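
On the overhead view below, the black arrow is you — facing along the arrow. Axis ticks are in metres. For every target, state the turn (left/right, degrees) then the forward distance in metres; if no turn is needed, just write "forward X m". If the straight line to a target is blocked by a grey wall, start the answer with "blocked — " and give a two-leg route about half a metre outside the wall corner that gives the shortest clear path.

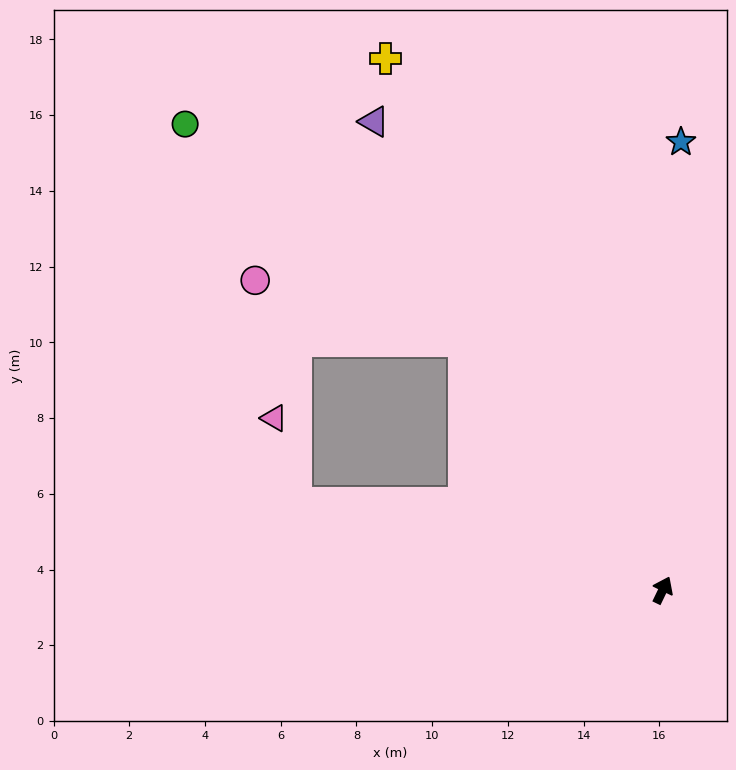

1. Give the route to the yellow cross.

turn left 53°, forward 15.8 m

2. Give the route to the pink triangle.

blocked — turn left 102°, forward 10.0 m, then turn right 62°, forward 2.3 m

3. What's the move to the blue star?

turn left 23°, forward 11.8 m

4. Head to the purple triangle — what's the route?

turn left 57°, forward 14.5 m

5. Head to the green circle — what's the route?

blocked — turn left 64°, forward 8.4 m, then turn left 14°, forward 9.3 m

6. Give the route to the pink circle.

blocked — turn left 64°, forward 8.4 m, then turn left 36°, forward 5.7 m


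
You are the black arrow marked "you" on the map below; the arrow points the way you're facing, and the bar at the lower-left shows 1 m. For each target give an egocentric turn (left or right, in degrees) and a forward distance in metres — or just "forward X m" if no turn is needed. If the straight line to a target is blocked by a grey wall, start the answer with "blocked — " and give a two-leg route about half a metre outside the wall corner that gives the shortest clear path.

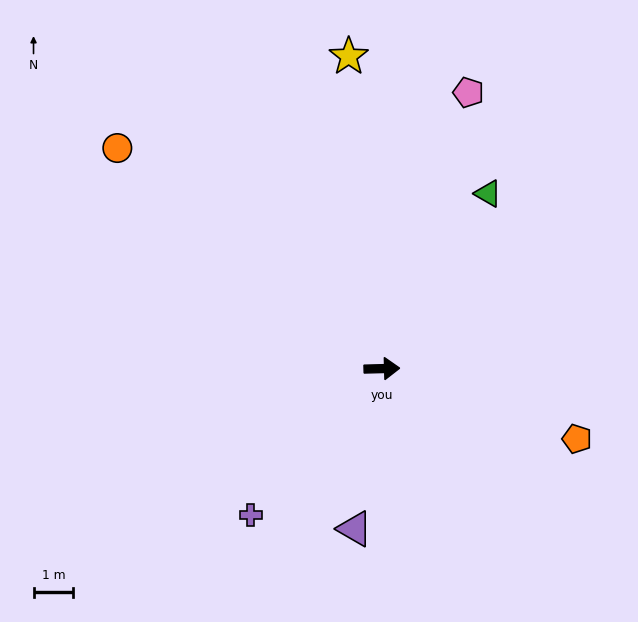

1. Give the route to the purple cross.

turn right 133°, forward 5.0 m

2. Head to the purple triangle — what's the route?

turn right 101°, forward 4.1 m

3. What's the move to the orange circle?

turn left 139°, forward 8.7 m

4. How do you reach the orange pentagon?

turn right 21°, forward 5.2 m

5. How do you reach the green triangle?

turn left 57°, forward 5.2 m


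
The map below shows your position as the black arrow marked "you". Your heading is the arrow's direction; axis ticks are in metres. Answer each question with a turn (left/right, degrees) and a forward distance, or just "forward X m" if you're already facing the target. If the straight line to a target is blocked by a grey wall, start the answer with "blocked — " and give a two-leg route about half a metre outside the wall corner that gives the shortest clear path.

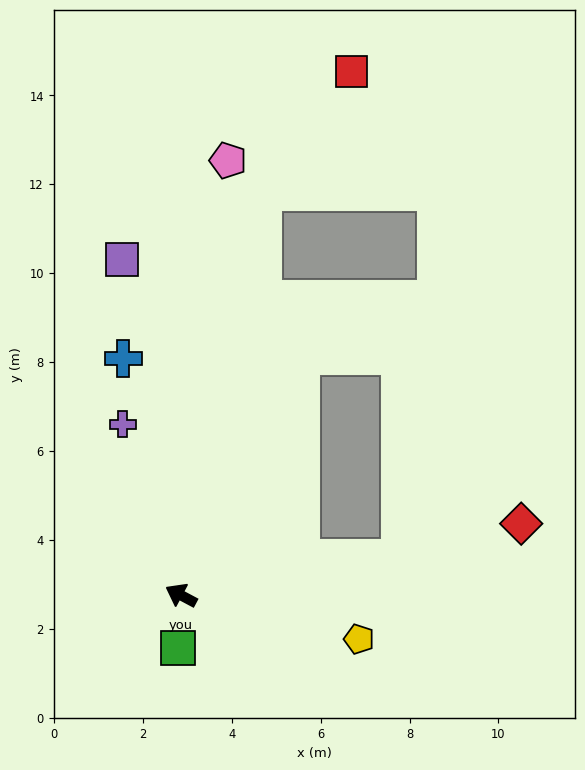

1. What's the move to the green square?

turn left 115°, forward 1.2 m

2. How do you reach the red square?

blocked — turn right 73°, forward 9.3 m, then turn right 25°, forward 3.4 m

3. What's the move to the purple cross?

turn right 43°, forward 4.1 m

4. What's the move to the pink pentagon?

turn right 68°, forward 9.8 m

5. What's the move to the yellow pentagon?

turn right 166°, forward 4.1 m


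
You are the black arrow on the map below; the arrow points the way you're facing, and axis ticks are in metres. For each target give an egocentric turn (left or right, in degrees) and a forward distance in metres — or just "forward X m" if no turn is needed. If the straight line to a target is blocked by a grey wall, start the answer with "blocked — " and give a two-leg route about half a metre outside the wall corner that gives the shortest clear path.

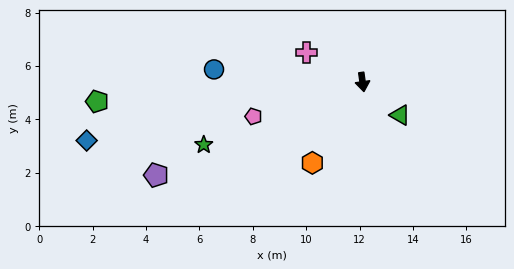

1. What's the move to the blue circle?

turn right 103°, forward 5.6 m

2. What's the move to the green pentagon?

turn right 94°, forward 10.0 m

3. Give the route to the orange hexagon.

turn right 40°, forward 3.6 m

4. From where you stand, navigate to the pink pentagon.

turn right 81°, forward 4.3 m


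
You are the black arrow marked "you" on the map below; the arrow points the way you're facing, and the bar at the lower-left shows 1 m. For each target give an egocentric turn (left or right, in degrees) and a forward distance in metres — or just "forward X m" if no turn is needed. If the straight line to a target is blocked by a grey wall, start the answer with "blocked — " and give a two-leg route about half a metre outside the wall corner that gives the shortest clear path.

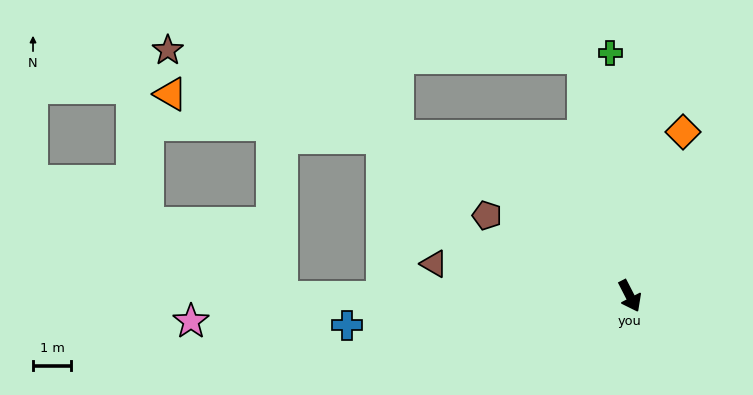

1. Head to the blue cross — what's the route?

turn right 111°, forward 7.5 m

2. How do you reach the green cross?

turn left 157°, forward 6.4 m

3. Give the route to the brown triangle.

turn right 127°, forward 5.2 m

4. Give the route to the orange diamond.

turn left 135°, forward 4.5 m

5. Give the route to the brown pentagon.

turn right 147°, forward 4.3 m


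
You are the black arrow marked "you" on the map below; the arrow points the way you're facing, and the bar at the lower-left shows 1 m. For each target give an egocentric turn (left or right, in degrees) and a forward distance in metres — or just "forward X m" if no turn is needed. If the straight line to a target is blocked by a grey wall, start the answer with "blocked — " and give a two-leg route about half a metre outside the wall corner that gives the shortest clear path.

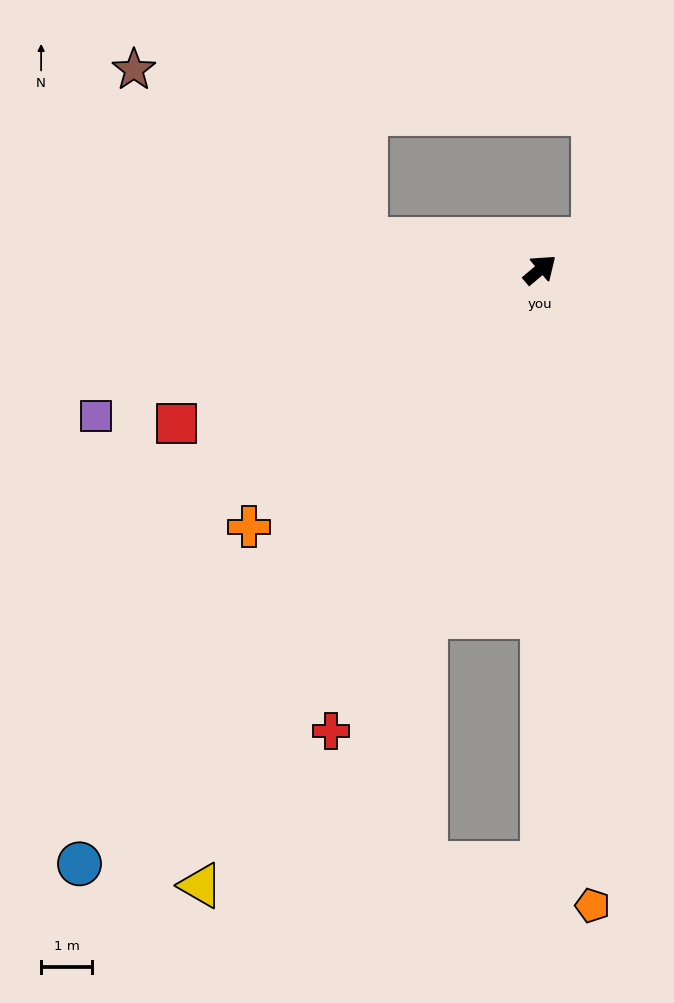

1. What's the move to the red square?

turn left 163°, forward 7.8 m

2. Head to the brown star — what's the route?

blocked — turn left 130°, forward 3.5 m, then turn right 26°, forward 5.7 m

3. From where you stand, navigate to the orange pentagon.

turn right 126°, forward 12.6 m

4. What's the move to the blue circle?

turn right 168°, forward 14.8 m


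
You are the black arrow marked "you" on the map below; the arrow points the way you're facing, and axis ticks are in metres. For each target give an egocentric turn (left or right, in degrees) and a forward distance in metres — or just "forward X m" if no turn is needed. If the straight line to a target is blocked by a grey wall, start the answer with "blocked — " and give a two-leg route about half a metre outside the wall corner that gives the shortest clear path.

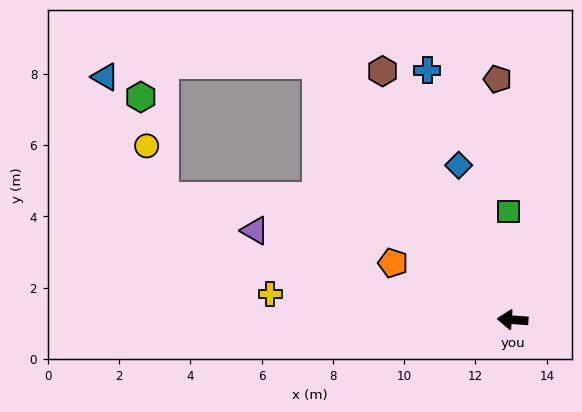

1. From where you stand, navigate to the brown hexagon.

turn right 58°, forward 7.9 m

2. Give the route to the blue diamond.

turn right 67°, forward 4.6 m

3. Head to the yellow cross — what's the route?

forward 6.8 m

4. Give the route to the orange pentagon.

turn right 21°, forward 3.7 m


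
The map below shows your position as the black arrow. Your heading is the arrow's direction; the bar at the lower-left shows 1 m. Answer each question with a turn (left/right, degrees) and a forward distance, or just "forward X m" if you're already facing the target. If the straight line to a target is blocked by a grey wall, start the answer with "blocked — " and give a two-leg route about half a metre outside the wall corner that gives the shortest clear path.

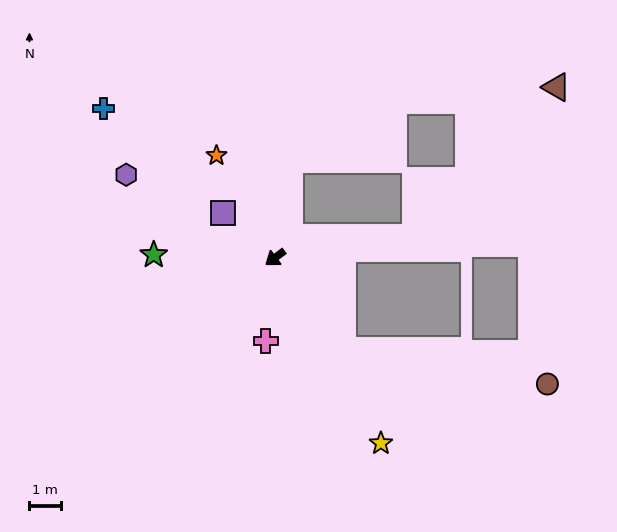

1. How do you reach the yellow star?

turn left 83°, forward 6.8 m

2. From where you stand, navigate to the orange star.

turn right 97°, forward 3.8 m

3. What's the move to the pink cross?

turn left 47°, forward 2.7 m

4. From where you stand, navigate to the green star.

turn right 38°, forward 3.9 m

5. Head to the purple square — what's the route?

turn right 78°, forward 2.2 m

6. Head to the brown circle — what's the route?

blocked — turn left 90°, forward 3.7 m, then turn left 44°, forward 6.6 m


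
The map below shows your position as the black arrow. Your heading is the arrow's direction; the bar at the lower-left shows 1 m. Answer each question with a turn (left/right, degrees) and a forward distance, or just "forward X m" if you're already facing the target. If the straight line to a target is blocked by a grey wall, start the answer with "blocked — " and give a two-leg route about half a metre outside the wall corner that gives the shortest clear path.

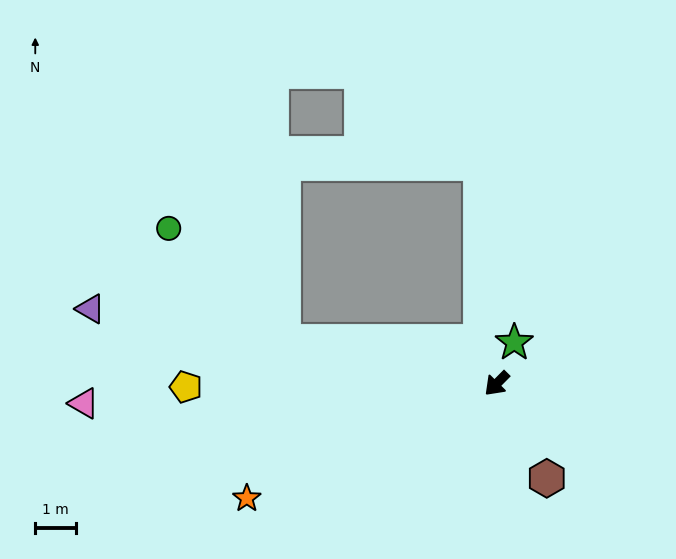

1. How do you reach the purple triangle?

turn right 56°, forward 10.3 m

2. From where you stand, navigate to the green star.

turn right 158°, forward 1.1 m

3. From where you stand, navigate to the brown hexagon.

turn left 73°, forward 2.7 m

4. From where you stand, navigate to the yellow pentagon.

turn right 45°, forward 7.7 m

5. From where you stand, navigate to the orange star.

turn right 21°, forward 6.8 m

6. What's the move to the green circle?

blocked — turn right 57°, forward 5.4 m, then turn right 33°, forward 4.0 m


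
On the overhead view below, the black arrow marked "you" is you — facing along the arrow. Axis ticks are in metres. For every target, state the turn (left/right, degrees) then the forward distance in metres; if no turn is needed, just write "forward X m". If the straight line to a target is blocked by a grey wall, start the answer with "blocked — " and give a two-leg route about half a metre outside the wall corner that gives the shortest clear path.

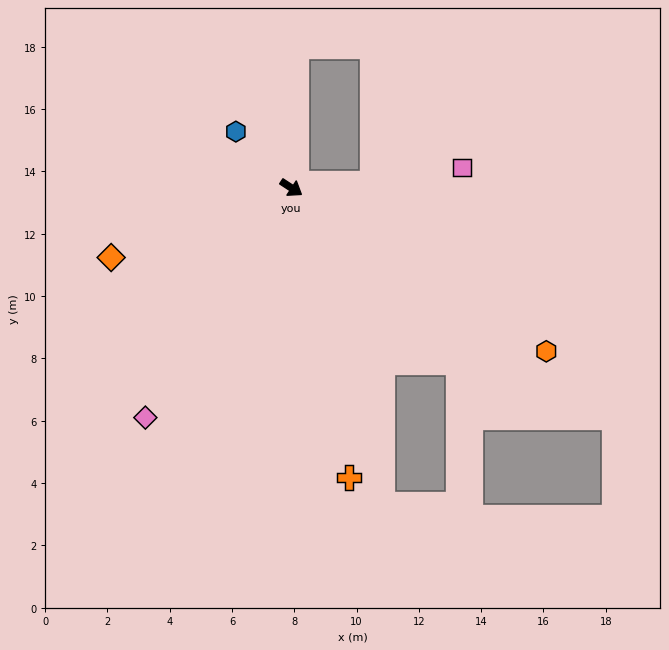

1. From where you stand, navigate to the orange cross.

turn right 46°, forward 9.5 m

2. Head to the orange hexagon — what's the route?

forward 9.7 m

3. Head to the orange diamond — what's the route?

turn right 126°, forward 6.2 m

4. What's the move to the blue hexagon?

turn left 168°, forward 2.5 m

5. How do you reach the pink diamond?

turn right 89°, forward 8.7 m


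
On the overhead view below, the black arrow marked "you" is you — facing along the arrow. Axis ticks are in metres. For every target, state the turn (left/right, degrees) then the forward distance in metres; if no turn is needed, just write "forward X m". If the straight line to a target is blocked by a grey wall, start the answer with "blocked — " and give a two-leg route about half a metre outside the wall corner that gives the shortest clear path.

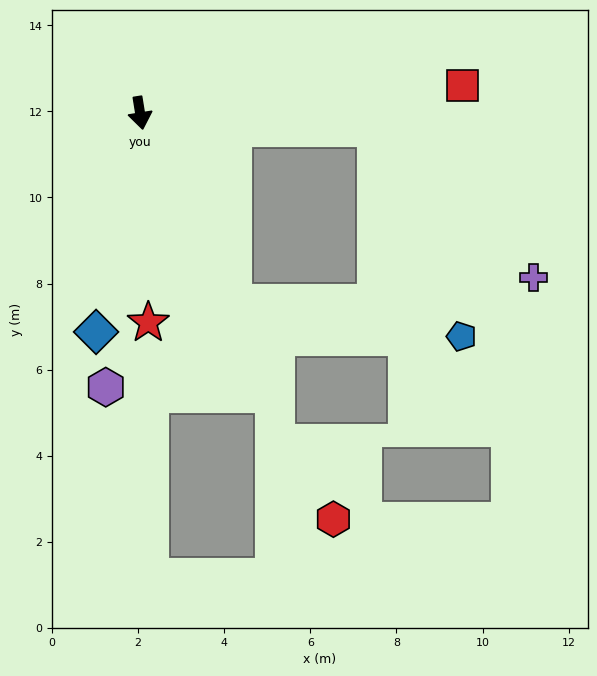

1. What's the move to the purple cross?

blocked — turn left 77°, forward 5.5 m, then turn right 39°, forward 5.0 m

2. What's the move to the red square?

turn left 86°, forward 7.5 m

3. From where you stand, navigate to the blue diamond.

turn right 21°, forward 5.2 m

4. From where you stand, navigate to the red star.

turn right 7°, forward 4.9 m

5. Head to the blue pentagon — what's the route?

blocked — turn left 17°, forward 4.9 m, then turn left 55°, forward 5.3 m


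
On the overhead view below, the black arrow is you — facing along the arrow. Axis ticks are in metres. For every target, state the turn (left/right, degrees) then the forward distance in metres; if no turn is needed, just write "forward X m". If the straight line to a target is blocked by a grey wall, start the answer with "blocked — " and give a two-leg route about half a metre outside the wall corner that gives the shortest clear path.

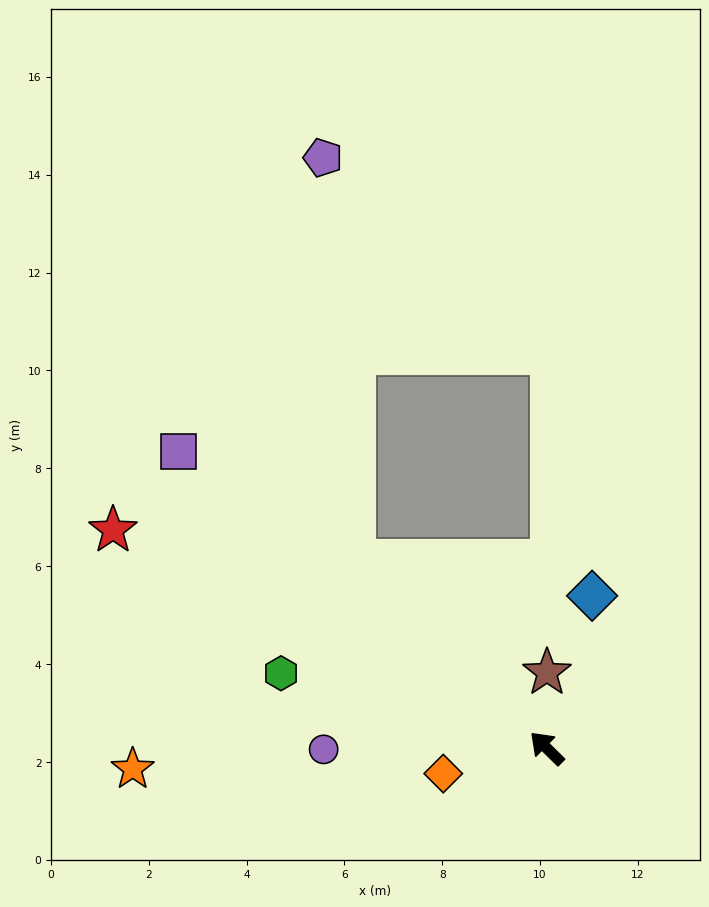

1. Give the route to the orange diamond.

turn left 58°, forward 2.2 m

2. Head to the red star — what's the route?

turn left 18°, forward 9.9 m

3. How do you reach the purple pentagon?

blocked — forward 5.5 m, then turn right 41°, forward 8.2 m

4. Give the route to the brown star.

turn right 46°, forward 1.5 m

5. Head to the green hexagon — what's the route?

turn left 29°, forward 5.6 m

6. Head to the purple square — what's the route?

turn left 6°, forward 9.7 m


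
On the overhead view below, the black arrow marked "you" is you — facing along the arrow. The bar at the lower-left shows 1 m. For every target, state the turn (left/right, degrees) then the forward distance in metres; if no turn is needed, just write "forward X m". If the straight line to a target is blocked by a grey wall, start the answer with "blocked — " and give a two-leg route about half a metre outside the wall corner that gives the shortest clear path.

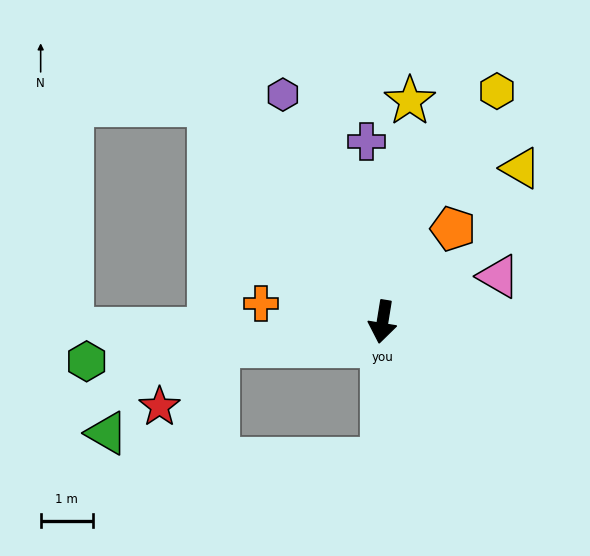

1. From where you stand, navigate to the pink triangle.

turn left 121°, forward 2.4 m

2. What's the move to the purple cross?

turn right 166°, forward 3.5 m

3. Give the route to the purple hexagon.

turn right 147°, forward 4.8 m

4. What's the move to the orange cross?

turn right 89°, forward 2.4 m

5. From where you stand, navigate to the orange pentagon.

turn left 152°, forward 2.2 m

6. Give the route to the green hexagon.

turn right 73°, forward 5.8 m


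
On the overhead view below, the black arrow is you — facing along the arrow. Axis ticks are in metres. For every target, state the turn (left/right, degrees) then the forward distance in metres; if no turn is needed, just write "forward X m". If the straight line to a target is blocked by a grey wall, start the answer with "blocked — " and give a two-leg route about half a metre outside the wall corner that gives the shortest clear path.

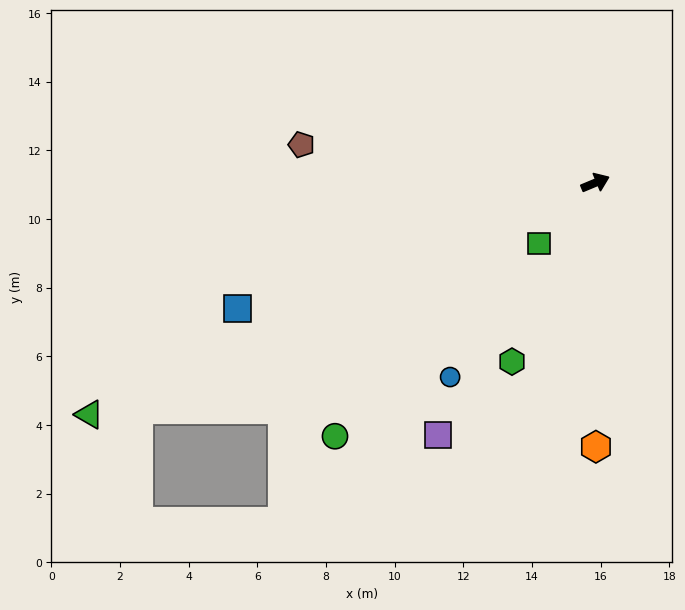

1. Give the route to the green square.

turn right 156°, forward 2.4 m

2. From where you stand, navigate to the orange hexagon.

turn right 113°, forward 7.7 m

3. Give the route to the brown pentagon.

turn left 150°, forward 8.6 m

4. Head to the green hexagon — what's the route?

turn right 138°, forward 5.7 m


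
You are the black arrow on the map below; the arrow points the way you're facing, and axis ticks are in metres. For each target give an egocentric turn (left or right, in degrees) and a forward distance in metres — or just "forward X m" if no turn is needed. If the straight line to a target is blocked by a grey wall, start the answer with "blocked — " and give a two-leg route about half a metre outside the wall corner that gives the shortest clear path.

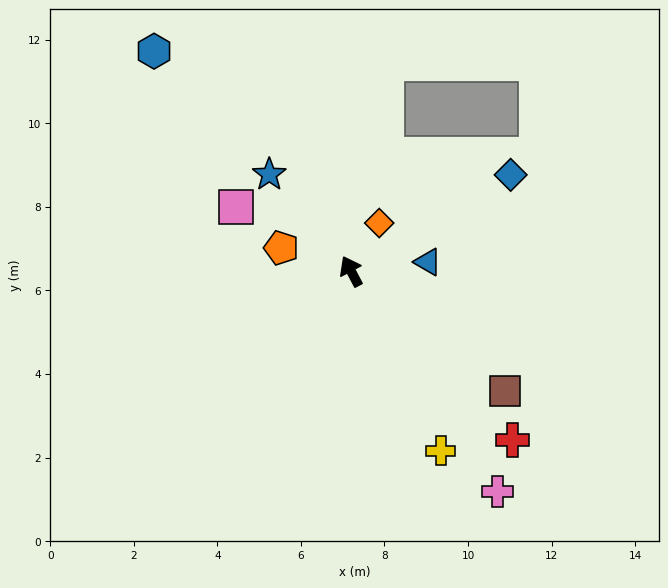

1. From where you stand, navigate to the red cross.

turn right 164°, forward 5.6 m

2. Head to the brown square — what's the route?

turn right 155°, forward 4.7 m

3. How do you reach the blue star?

turn left 13°, forward 3.0 m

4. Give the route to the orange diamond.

turn right 58°, forward 1.3 m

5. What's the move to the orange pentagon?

turn left 44°, forward 1.8 m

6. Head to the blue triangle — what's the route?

turn right 111°, forward 1.9 m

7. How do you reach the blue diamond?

turn right 87°, forward 4.5 m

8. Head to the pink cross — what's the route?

turn right 174°, forward 6.3 m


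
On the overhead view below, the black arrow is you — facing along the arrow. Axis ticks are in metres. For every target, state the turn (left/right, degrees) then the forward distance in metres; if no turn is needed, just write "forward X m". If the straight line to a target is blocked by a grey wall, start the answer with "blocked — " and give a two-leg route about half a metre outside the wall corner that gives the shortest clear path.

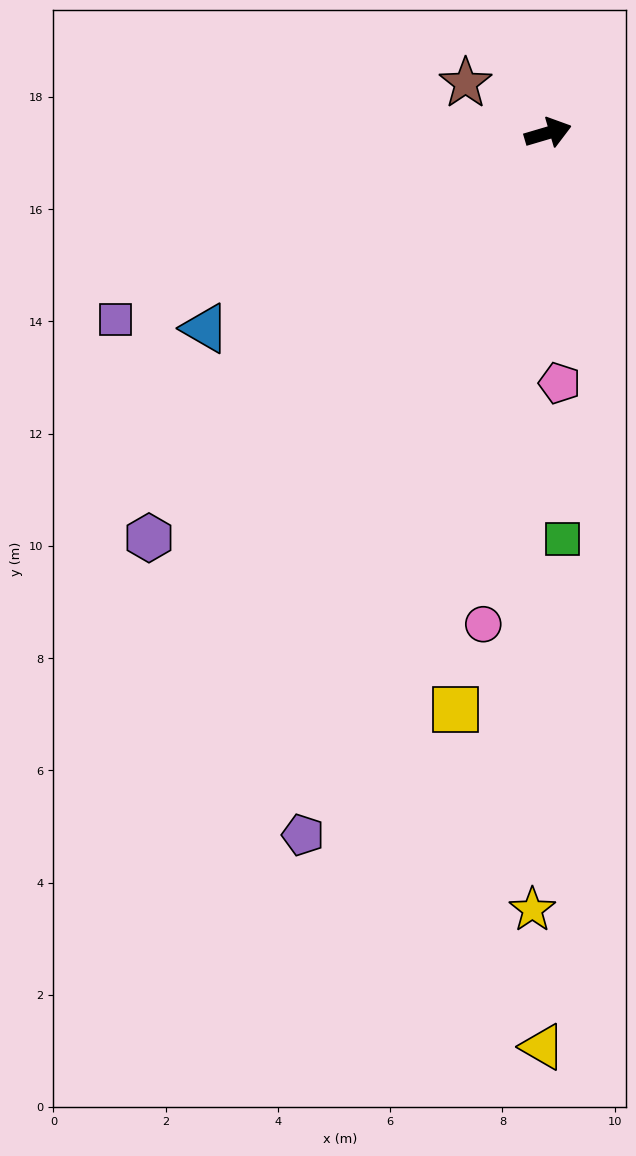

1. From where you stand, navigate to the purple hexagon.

turn right 151°, forward 10.1 m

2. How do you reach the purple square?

turn right 173°, forward 8.4 m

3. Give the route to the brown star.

turn left 132°, forward 1.7 m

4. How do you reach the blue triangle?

turn right 167°, forward 7.0 m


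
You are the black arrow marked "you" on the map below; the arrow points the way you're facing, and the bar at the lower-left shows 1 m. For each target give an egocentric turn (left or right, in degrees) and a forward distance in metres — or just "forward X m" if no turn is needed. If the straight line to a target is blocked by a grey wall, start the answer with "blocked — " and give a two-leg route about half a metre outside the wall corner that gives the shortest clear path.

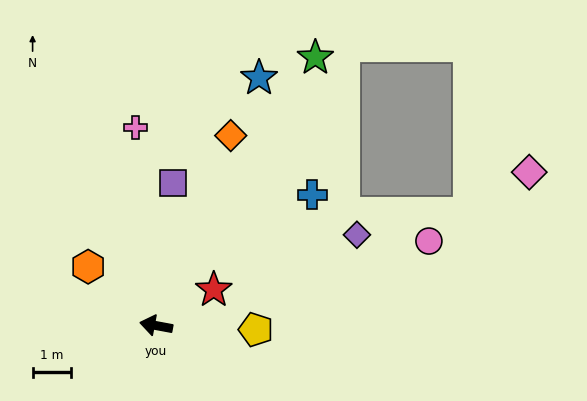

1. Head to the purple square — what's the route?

turn right 86°, forward 3.8 m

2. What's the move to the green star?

turn right 110°, forward 8.2 m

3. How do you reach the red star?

turn right 138°, forward 1.8 m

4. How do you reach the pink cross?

turn right 74°, forward 5.2 m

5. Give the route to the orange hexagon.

turn right 30°, forward 2.4 m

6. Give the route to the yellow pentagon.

turn right 172°, forward 2.6 m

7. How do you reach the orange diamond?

turn right 101°, forward 5.4 m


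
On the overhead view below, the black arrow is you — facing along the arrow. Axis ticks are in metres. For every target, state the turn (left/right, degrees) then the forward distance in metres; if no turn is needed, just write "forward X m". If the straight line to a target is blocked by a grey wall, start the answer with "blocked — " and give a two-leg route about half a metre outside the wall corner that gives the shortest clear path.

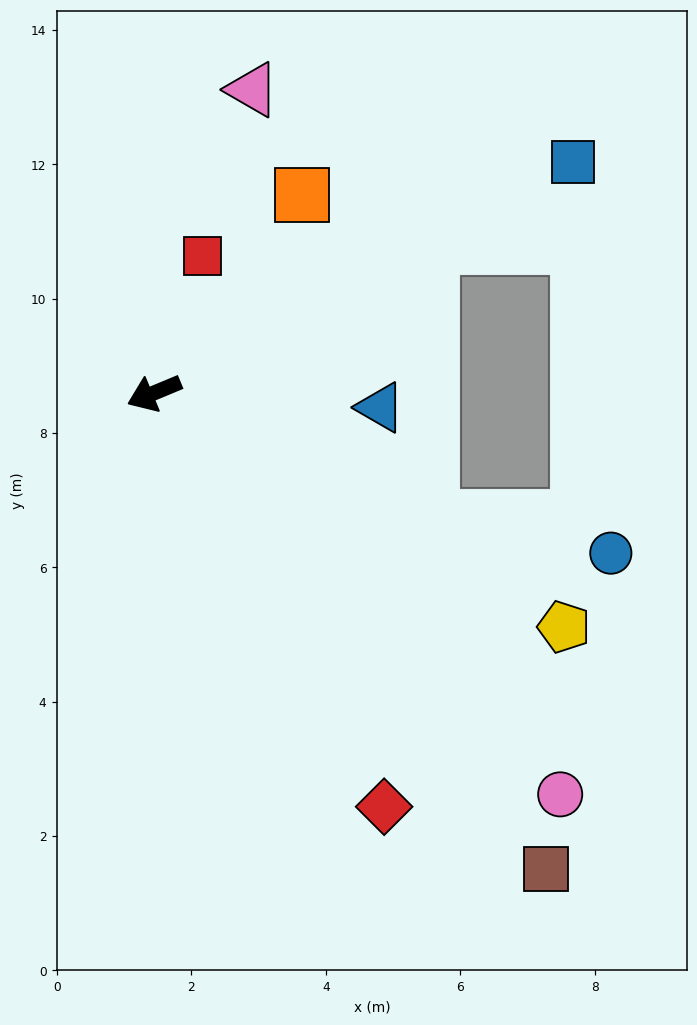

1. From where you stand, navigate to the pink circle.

turn left 113°, forward 8.5 m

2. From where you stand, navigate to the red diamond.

turn left 96°, forward 7.0 m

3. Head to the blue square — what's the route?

turn right 174°, forward 7.1 m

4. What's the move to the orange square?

turn right 149°, forward 3.7 m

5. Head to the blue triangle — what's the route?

turn left 154°, forward 3.4 m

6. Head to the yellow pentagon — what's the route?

turn left 128°, forward 7.0 m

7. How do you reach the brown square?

turn left 107°, forward 9.2 m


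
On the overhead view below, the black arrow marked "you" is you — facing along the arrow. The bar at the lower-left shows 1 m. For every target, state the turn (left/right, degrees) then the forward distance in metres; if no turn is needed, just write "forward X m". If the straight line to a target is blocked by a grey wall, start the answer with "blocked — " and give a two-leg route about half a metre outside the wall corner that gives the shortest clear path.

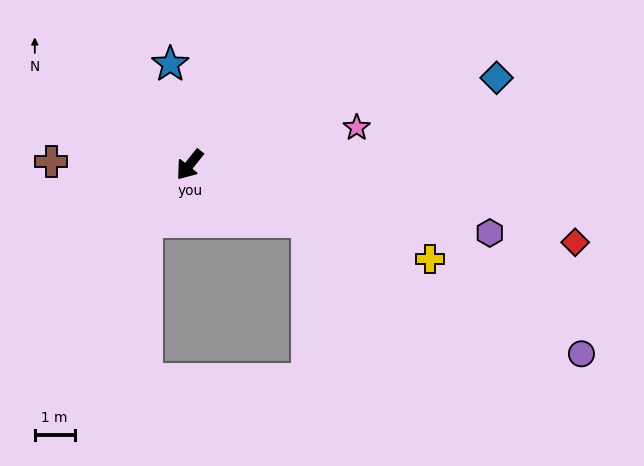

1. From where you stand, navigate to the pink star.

turn left 141°, forward 4.3 m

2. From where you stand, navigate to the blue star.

turn right 131°, forward 2.6 m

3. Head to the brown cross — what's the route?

turn right 53°, forward 3.5 m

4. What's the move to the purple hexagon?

turn left 116°, forward 7.7 m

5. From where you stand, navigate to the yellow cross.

turn left 107°, forward 6.5 m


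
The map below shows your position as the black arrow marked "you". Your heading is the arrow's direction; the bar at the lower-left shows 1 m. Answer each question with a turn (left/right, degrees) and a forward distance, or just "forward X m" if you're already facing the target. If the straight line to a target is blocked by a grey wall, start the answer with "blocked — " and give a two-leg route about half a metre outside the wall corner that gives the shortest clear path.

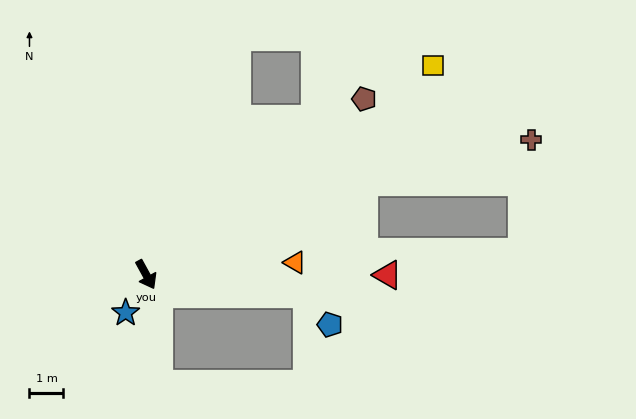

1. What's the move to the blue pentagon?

blocked — turn left 55°, forward 4.8 m, then turn right 48°, forward 1.1 m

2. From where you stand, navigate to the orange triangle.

turn left 66°, forward 4.4 m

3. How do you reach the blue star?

turn right 57°, forward 1.3 m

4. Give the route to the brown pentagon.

turn left 100°, forward 8.2 m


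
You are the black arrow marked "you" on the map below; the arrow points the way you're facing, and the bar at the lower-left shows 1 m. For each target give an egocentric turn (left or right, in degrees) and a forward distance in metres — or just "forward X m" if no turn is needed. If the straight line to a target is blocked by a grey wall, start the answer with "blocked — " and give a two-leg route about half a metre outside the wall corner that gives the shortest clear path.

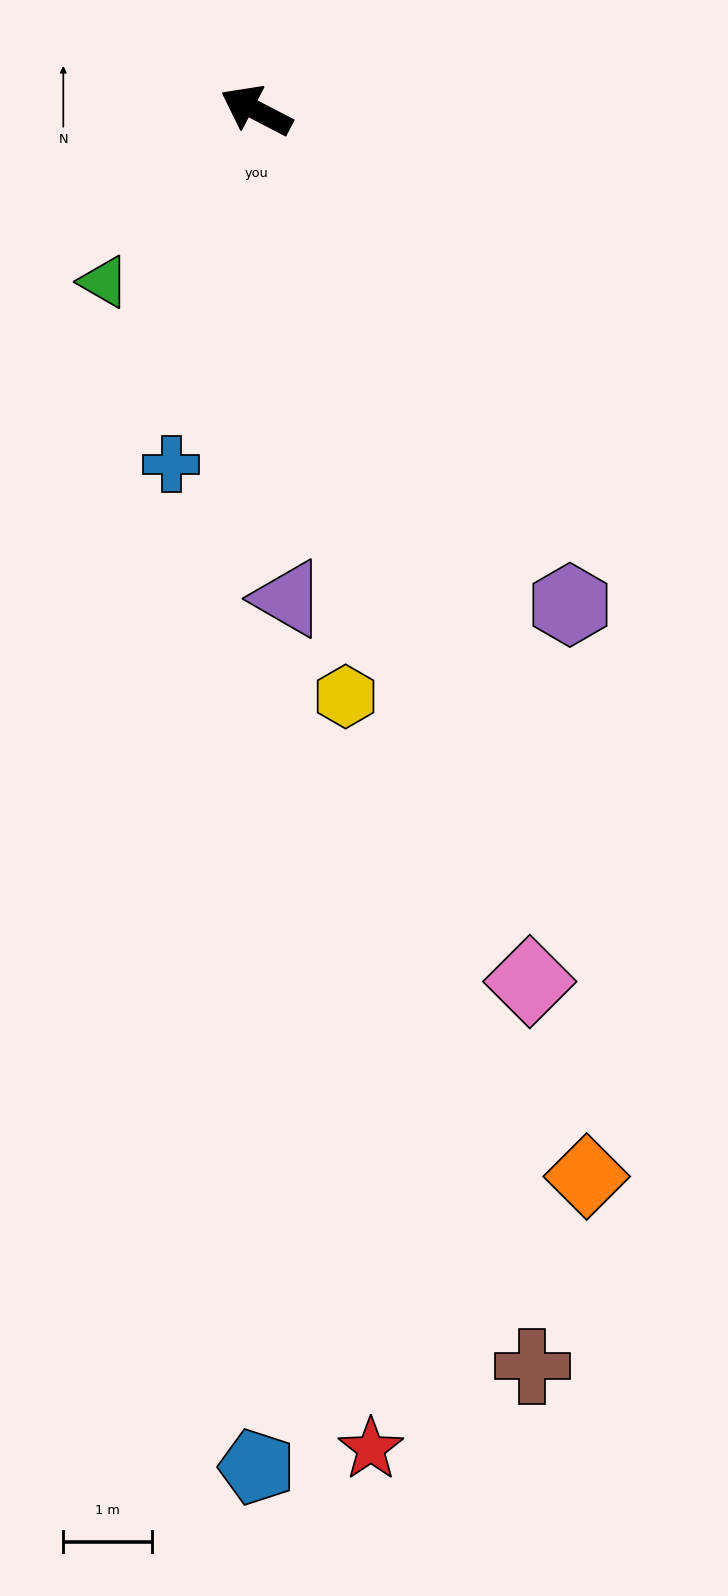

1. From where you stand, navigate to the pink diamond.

turn left 135°, forward 10.3 m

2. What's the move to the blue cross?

turn left 104°, forward 4.1 m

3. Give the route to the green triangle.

turn left 76°, forward 2.6 m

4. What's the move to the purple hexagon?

turn left 150°, forward 6.6 m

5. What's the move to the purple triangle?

turn left 121°, forward 5.5 m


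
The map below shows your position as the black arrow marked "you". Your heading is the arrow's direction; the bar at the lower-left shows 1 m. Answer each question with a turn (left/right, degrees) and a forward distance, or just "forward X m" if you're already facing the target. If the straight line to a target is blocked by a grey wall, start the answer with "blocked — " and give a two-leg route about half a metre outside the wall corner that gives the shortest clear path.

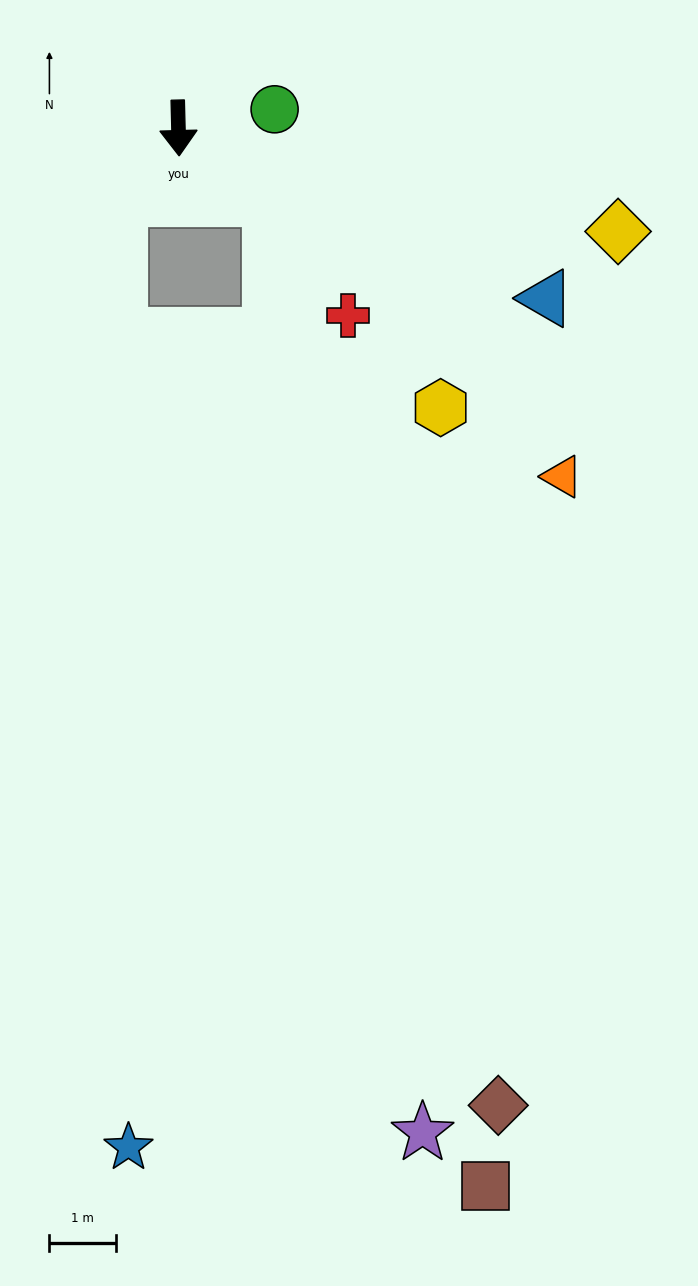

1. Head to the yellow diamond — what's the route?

turn left 75°, forward 6.8 m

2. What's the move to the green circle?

turn left 100°, forward 1.5 m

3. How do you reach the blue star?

blocked — turn right 42°, forward 1.4 m, then turn left 41°, forward 14.3 m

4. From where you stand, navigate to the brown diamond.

blocked — turn left 52°, forward 1.7 m, then turn right 39°, forward 14.1 m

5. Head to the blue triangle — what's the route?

turn left 64°, forward 6.1 m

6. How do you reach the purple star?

blocked — turn left 52°, forward 1.7 m, then turn right 44°, forward 14.2 m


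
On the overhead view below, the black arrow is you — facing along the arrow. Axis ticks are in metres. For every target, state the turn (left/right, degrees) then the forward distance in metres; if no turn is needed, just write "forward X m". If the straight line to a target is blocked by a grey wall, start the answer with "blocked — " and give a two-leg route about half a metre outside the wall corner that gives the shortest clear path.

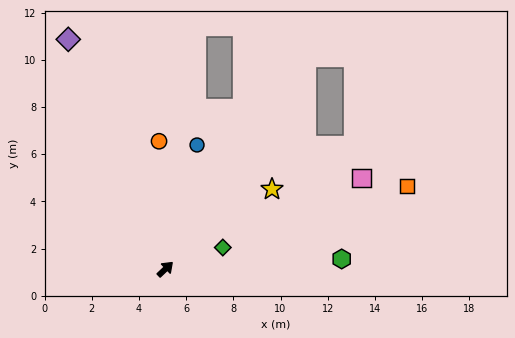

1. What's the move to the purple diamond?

turn left 69°, forward 10.6 m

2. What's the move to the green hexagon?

turn right 40°, forward 7.5 m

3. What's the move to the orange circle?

turn left 49°, forward 5.4 m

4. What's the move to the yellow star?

turn right 7°, forward 5.6 m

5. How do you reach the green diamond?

turn right 23°, forward 2.6 m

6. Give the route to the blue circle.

turn left 32°, forward 5.4 m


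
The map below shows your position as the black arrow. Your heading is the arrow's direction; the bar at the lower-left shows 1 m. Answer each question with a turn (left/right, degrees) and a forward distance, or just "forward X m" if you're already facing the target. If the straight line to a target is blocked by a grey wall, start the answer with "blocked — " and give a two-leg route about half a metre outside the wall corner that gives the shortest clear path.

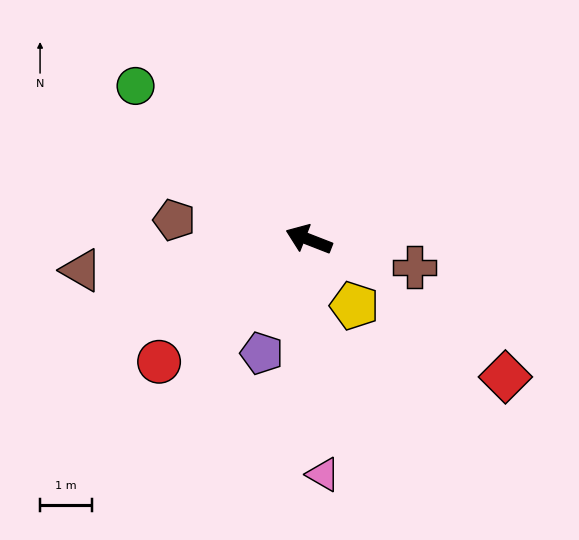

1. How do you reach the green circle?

turn right 20°, forward 4.5 m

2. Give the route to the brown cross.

turn right 173°, forward 2.1 m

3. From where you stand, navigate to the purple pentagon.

turn left 89°, forward 2.4 m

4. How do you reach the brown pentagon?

turn left 13°, forward 2.6 m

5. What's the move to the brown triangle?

turn left 29°, forward 4.4 m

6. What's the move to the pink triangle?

turn left 115°, forward 4.5 m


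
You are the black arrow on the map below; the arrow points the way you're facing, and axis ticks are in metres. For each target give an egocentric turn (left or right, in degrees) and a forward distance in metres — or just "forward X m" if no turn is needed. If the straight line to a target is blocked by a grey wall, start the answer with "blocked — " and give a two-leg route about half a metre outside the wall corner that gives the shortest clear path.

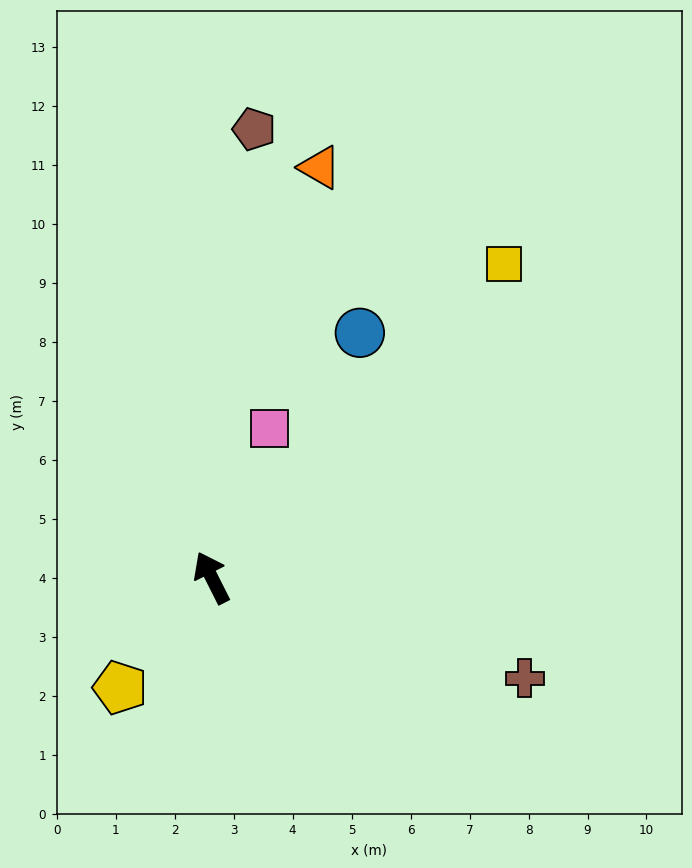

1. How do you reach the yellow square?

turn right 70°, forward 7.3 m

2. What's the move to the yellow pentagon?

turn left 113°, forward 2.4 m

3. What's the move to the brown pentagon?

turn right 32°, forward 7.6 m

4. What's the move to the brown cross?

turn right 135°, forward 5.6 m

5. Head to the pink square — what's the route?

turn right 48°, forward 2.7 m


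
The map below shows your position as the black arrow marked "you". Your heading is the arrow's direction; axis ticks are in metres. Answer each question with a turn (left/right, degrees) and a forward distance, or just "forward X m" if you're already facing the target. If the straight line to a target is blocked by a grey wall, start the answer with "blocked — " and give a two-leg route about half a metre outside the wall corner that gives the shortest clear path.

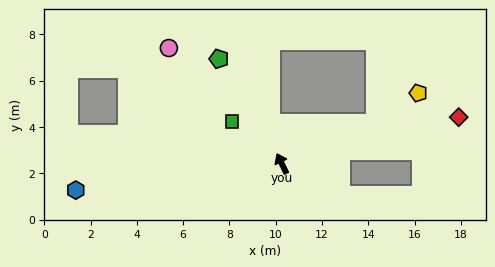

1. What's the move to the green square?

turn left 24°, forward 2.8 m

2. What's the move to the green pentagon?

turn left 5°, forward 5.3 m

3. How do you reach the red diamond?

turn right 101°, forward 7.9 m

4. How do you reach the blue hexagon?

turn left 72°, forward 9.0 m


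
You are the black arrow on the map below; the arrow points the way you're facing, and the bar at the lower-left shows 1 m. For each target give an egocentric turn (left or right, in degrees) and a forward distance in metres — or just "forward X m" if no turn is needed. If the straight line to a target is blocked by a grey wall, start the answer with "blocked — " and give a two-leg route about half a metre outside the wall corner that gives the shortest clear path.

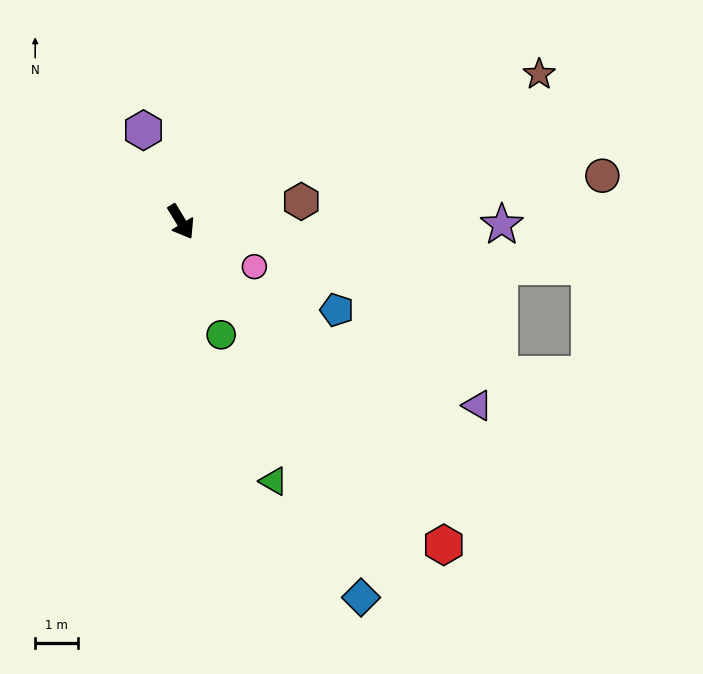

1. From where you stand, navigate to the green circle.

turn right 12°, forward 2.8 m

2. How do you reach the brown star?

turn left 81°, forward 9.0 m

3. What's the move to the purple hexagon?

turn left 171°, forward 2.3 m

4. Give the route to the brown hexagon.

turn left 68°, forward 2.8 m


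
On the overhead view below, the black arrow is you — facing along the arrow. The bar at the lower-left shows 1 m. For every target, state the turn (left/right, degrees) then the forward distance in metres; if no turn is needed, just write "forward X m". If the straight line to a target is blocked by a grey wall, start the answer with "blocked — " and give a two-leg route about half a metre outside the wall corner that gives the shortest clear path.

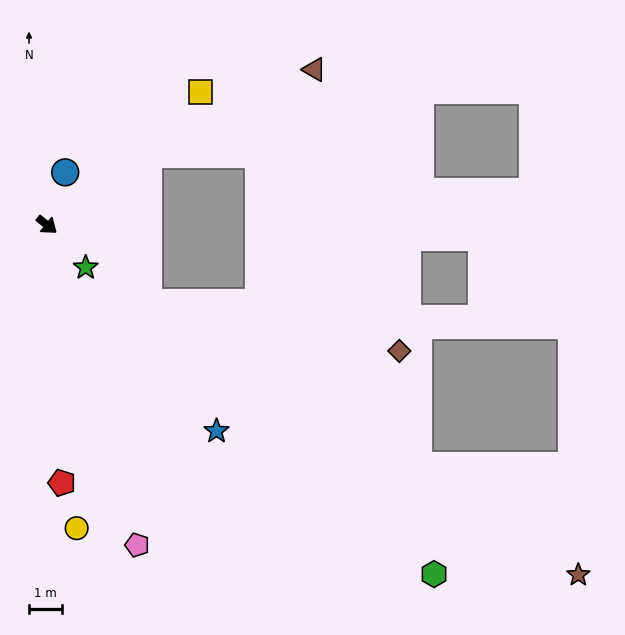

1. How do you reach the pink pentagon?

turn right 35°, forward 10.1 m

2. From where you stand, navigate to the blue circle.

turn left 110°, forward 1.7 m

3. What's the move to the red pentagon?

turn right 48°, forward 7.9 m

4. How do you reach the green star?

turn right 9°, forward 1.8 m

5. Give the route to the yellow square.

turn left 80°, forward 6.2 m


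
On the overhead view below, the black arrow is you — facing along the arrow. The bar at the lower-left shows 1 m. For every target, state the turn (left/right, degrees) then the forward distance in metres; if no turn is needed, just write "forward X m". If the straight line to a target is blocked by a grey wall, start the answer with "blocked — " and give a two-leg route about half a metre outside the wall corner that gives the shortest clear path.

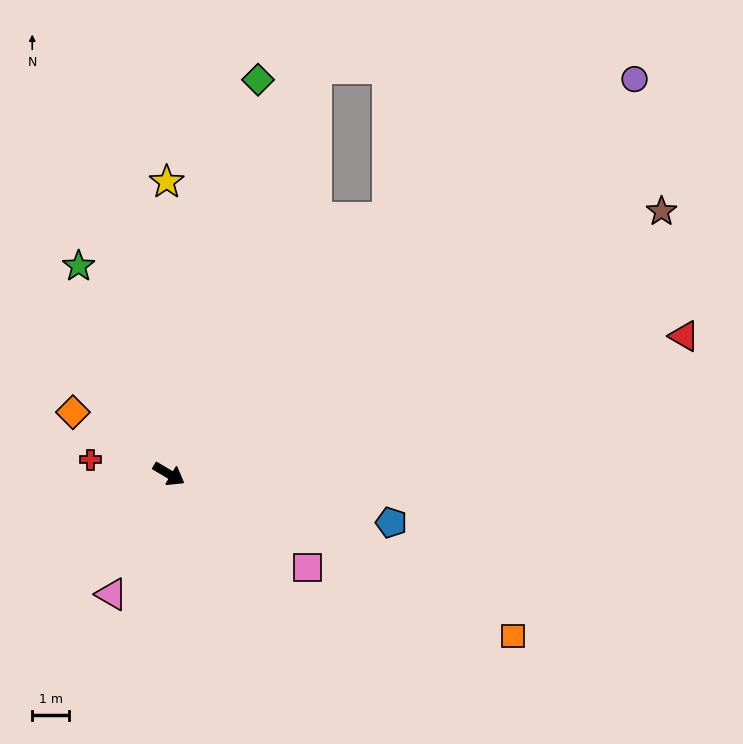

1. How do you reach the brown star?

turn left 59°, forward 15.1 m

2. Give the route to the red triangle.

turn left 46°, forward 14.4 m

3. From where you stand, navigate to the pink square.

turn right 3°, forward 4.5 m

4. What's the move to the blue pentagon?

turn left 18°, forward 6.1 m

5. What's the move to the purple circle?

turn left 71°, forward 16.5 m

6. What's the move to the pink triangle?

turn right 85°, forward 3.6 m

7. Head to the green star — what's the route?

turn left 144°, forward 6.1 m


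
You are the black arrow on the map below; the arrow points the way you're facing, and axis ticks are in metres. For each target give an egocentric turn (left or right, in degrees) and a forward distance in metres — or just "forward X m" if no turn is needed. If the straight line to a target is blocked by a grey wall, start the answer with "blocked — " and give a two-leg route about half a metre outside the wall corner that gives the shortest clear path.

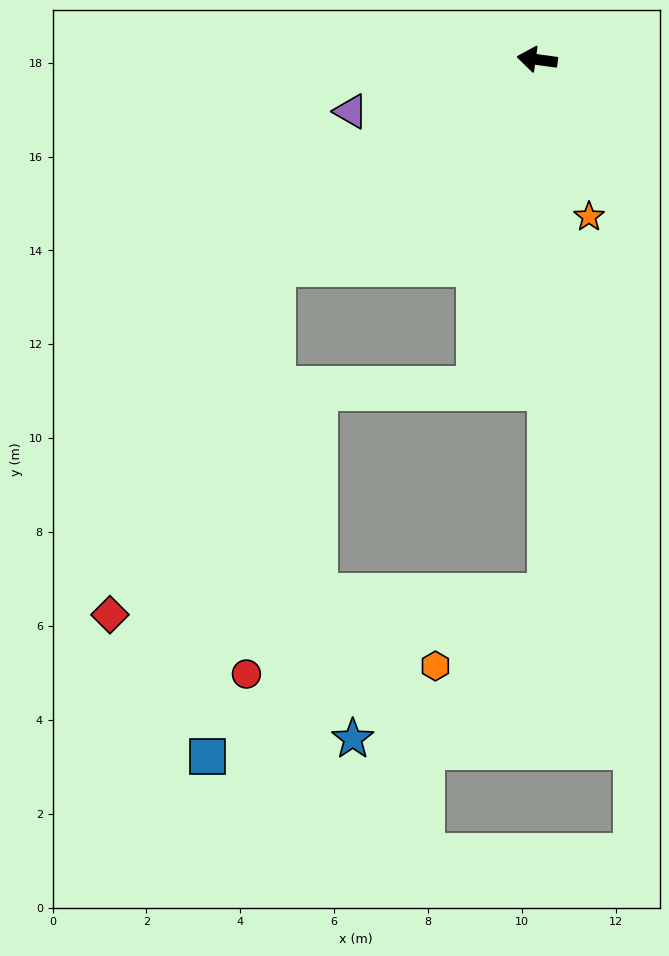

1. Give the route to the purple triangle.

turn left 23°, forward 4.1 m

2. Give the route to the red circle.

blocked — turn left 46°, forward 7.1 m, then turn left 48°, forward 8.7 m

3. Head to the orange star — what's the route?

turn left 116°, forward 3.5 m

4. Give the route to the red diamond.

blocked — turn left 46°, forward 7.1 m, then turn left 26°, forward 8.2 m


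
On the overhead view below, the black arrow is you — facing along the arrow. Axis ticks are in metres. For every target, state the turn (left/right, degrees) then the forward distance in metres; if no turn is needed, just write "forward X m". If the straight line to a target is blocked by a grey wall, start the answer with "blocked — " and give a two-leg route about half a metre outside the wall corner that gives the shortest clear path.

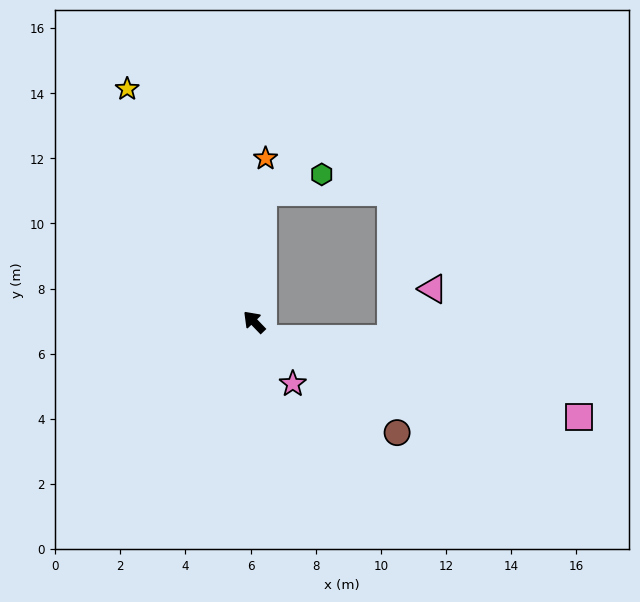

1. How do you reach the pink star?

turn left 168°, forward 2.2 m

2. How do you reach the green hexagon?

blocked — turn right 48°, forward 4.0 m, then turn right 69°, forward 1.9 m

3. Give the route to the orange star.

turn right 48°, forward 5.0 m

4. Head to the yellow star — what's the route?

turn right 15°, forward 8.1 m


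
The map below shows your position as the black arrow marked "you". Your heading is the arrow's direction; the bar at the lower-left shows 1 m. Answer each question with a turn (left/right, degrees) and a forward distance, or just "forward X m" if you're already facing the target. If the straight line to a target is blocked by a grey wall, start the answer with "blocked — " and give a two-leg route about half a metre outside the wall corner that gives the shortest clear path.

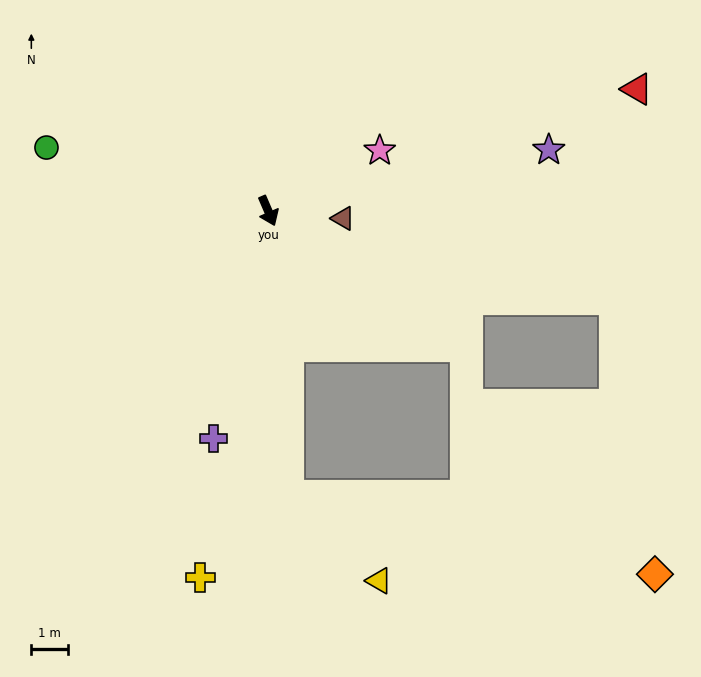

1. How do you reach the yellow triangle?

blocked — turn right 19°, forward 7.8 m, then turn left 42°, forward 3.4 m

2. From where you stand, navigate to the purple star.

turn left 79°, forward 7.9 m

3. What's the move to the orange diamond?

blocked — turn right 19°, forward 7.8 m, then turn left 74°, forward 10.3 m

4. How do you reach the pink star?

turn left 95°, forward 3.5 m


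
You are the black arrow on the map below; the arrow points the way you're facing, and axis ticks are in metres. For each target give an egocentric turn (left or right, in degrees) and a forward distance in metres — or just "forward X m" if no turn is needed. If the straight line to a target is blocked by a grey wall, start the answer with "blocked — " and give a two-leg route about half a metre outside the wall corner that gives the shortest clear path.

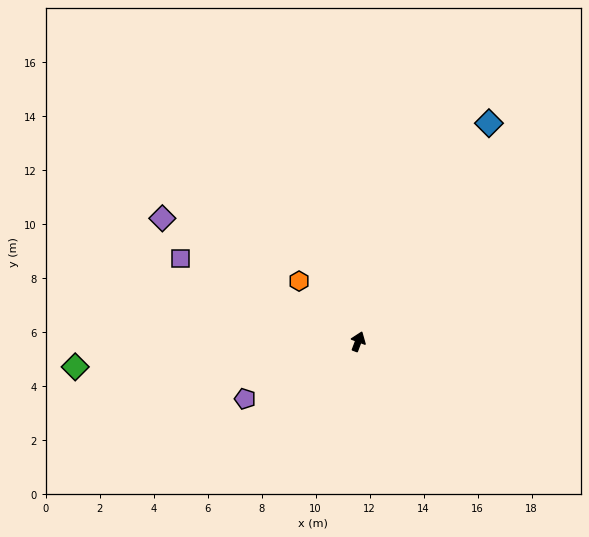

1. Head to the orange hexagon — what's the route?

turn left 65°, forward 3.1 m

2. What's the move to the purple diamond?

turn left 78°, forward 8.6 m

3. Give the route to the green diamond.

turn left 116°, forward 10.5 m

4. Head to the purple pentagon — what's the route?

turn left 137°, forward 4.7 m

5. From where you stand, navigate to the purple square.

turn left 86°, forward 7.3 m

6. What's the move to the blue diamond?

turn right 10°, forward 9.4 m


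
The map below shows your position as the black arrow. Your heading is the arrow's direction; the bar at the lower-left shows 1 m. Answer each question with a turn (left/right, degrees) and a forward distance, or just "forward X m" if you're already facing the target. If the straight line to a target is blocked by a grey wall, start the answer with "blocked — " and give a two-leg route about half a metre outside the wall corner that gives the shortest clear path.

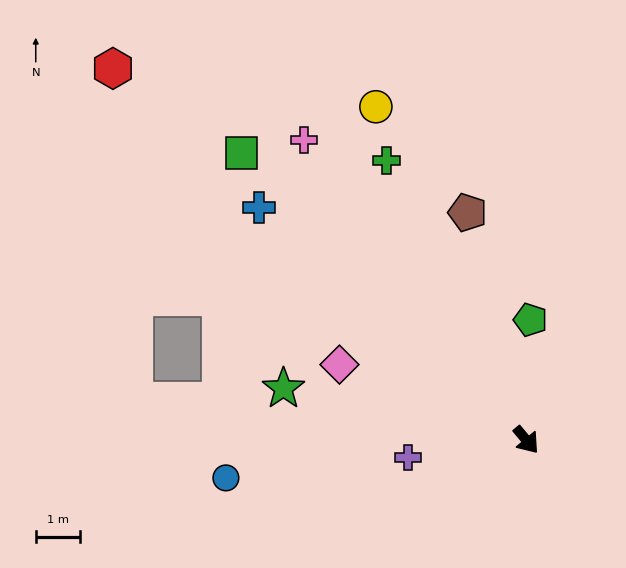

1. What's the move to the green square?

turn right 175°, forward 9.1 m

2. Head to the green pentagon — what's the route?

turn left 138°, forward 2.7 m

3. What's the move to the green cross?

turn left 167°, forward 7.0 m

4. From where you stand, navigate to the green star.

turn right 142°, forward 5.6 m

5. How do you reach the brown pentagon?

turn left 155°, forward 5.3 m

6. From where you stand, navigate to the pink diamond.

turn right 152°, forward 4.5 m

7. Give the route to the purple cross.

turn right 121°, forward 2.7 m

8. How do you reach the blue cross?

turn right 171°, forward 8.0 m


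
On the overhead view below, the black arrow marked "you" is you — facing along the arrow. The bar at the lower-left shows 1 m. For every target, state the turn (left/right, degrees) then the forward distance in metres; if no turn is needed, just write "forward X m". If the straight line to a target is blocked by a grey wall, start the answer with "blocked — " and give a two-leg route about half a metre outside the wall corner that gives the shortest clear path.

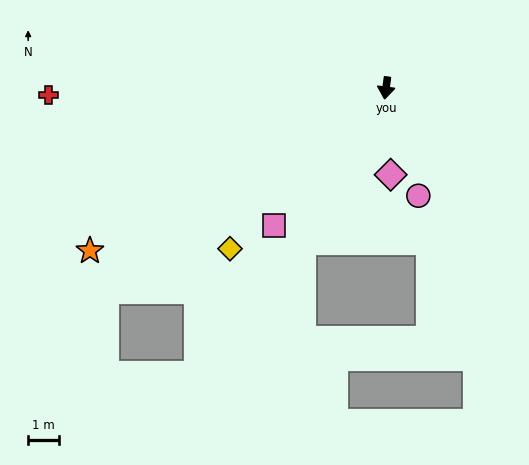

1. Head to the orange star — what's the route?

turn right 54°, forward 10.8 m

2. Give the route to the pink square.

turn right 32°, forward 5.7 m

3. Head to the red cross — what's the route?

turn right 81°, forward 10.8 m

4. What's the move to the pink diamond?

turn left 11°, forward 2.8 m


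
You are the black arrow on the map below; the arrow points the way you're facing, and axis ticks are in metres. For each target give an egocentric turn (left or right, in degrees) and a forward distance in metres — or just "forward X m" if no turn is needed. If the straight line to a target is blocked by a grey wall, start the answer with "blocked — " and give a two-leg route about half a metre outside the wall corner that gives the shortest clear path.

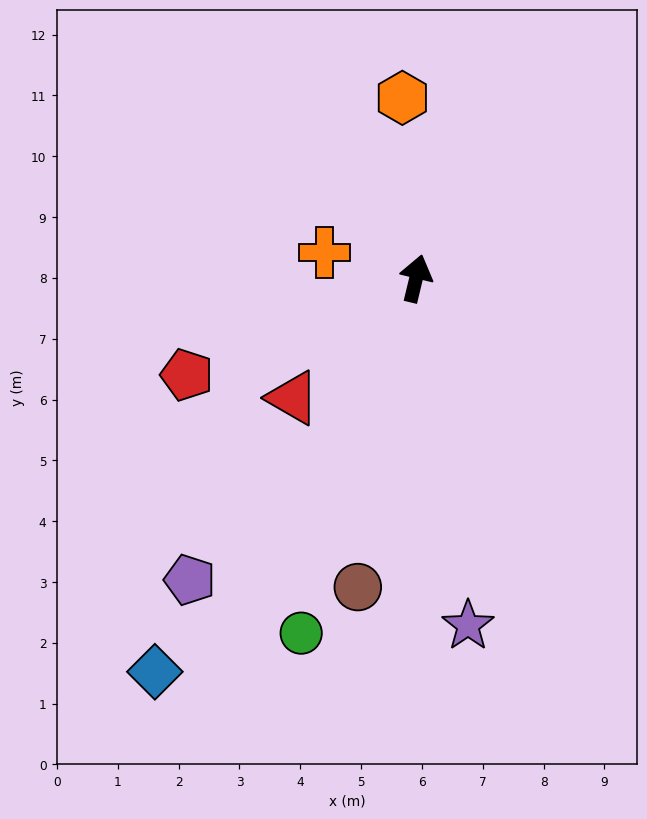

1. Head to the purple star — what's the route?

turn right 158°, forward 5.8 m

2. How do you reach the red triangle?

turn left 148°, forward 2.8 m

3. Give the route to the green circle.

turn left 176°, forward 6.1 m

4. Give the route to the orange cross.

turn left 88°, forward 1.6 m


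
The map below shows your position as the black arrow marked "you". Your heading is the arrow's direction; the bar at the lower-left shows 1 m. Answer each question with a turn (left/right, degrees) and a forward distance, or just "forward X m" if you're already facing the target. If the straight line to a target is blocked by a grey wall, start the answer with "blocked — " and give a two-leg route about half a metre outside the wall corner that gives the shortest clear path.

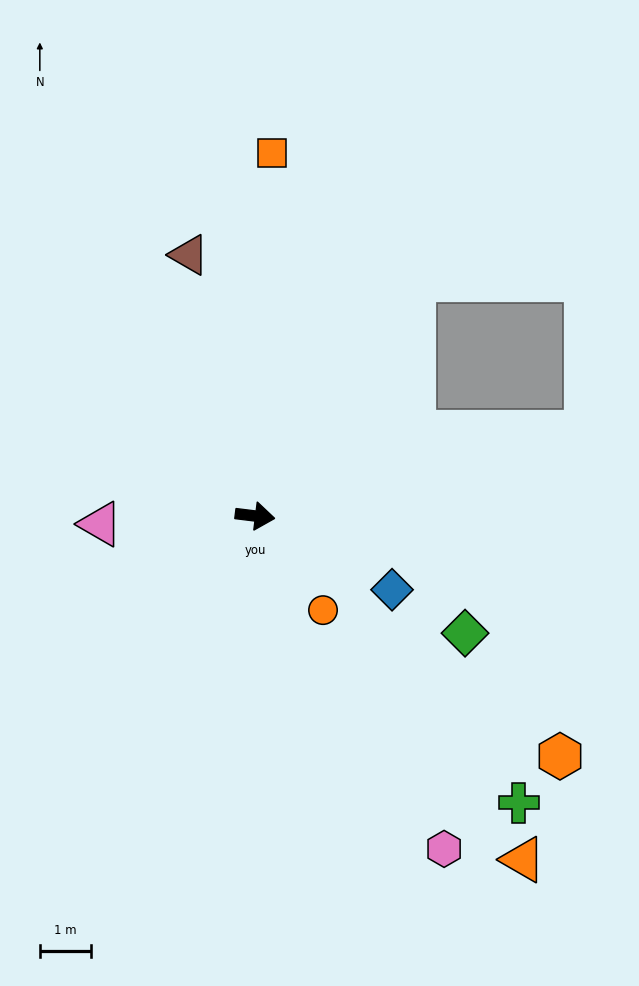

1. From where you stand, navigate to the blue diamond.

turn right 21°, forward 3.1 m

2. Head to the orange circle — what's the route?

turn right 47°, forward 2.3 m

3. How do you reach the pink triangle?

turn right 170°, forward 3.0 m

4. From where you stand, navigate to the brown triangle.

turn left 111°, forward 5.3 m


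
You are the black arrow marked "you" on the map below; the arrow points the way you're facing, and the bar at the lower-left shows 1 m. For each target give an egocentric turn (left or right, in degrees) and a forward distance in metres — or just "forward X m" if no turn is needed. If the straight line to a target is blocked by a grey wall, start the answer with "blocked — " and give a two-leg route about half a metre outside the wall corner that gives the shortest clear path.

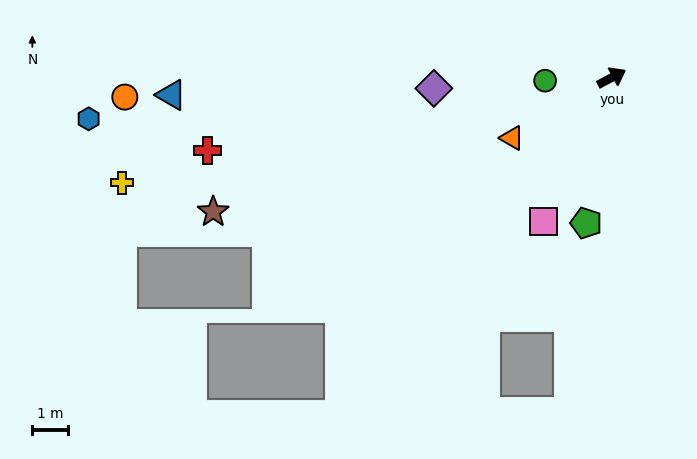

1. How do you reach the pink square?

turn right 143°, forward 4.5 m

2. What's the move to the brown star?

turn left 171°, forward 11.8 m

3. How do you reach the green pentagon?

turn right 128°, forward 4.2 m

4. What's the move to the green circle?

turn left 155°, forward 1.9 m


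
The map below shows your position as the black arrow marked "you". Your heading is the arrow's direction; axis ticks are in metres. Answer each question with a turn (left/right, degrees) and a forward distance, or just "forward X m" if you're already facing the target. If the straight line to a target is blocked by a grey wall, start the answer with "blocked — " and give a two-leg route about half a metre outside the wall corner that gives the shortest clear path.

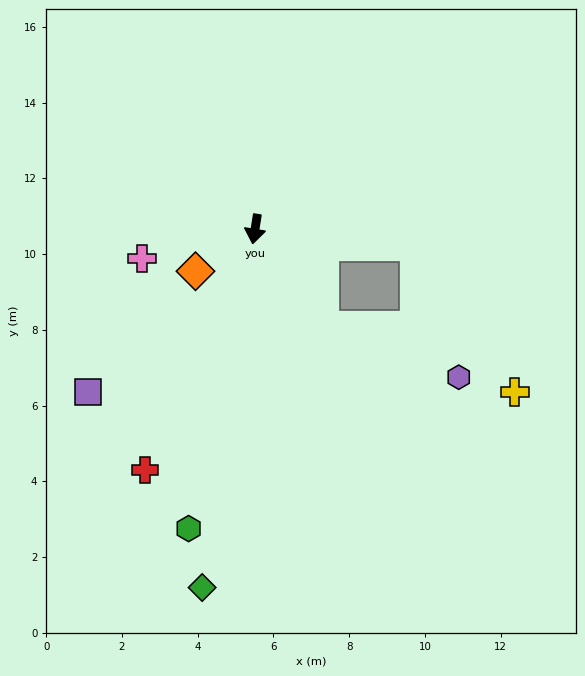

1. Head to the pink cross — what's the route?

turn right 66°, forward 3.1 m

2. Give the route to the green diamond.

forward 9.6 m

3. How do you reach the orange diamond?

turn right 46°, forward 1.9 m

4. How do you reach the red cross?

turn right 15°, forward 7.0 m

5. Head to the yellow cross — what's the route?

blocked — turn left 93°, forward 4.3 m, then turn right 50°, forward 4.7 m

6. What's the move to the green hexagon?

turn right 3°, forward 8.1 m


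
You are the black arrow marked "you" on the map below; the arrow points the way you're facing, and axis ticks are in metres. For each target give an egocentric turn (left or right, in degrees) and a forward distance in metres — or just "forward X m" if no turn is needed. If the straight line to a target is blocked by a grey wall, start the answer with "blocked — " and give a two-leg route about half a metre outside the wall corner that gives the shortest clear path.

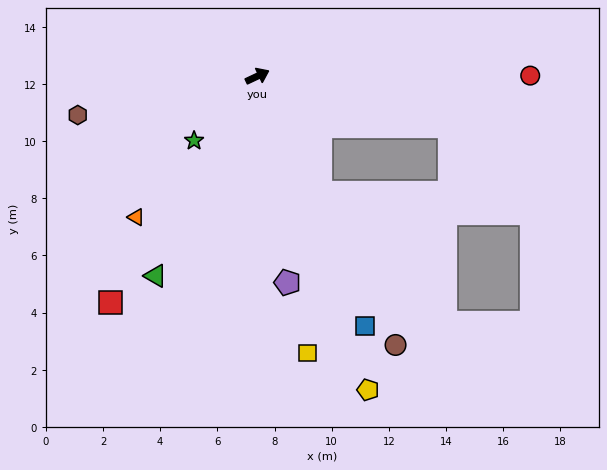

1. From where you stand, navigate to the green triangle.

turn right 142°, forward 7.8 m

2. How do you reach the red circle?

turn right 25°, forward 9.5 m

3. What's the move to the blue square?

turn right 92°, forward 9.5 m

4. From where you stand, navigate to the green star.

turn right 160°, forward 3.2 m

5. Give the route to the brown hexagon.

turn left 167°, forward 6.4 m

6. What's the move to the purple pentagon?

turn right 107°, forward 7.3 m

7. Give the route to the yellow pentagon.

turn right 96°, forward 11.6 m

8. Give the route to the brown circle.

turn right 88°, forward 10.6 m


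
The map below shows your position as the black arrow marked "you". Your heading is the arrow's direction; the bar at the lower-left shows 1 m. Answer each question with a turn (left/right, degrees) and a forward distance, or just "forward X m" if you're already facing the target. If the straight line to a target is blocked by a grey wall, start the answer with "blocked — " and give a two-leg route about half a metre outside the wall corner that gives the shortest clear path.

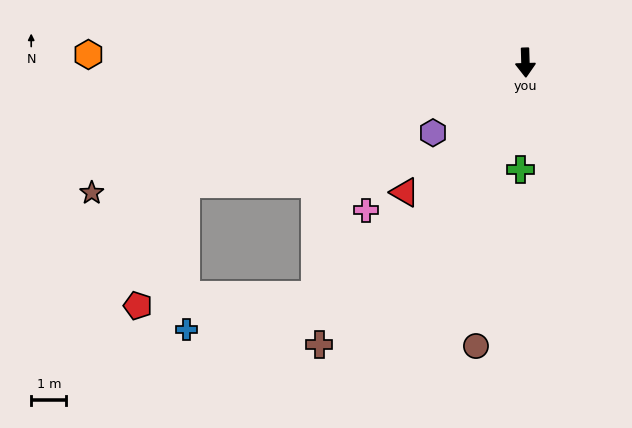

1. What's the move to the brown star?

turn right 75°, forward 12.9 m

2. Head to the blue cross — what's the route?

blocked — turn right 72°, forward 10.3 m, then turn left 71°, forward 4.2 m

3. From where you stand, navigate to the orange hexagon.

turn right 93°, forward 12.5 m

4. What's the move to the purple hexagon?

turn right 54°, forward 3.3 m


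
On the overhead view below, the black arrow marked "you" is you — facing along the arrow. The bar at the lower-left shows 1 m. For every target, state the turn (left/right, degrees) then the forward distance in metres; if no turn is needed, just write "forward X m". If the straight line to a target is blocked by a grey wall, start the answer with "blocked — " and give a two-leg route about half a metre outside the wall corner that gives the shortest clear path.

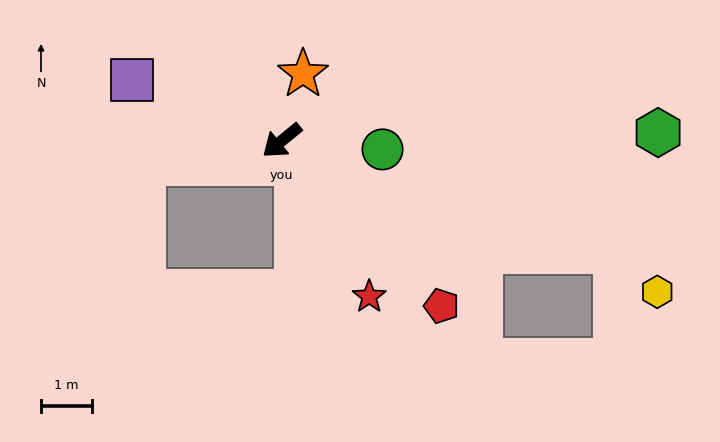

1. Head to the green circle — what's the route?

turn left 136°, forward 2.0 m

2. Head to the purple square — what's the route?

turn right 61°, forward 3.2 m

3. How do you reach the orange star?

turn right 147°, forward 1.4 m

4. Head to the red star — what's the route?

turn left 80°, forward 3.5 m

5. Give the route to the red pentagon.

turn left 95°, forward 4.5 m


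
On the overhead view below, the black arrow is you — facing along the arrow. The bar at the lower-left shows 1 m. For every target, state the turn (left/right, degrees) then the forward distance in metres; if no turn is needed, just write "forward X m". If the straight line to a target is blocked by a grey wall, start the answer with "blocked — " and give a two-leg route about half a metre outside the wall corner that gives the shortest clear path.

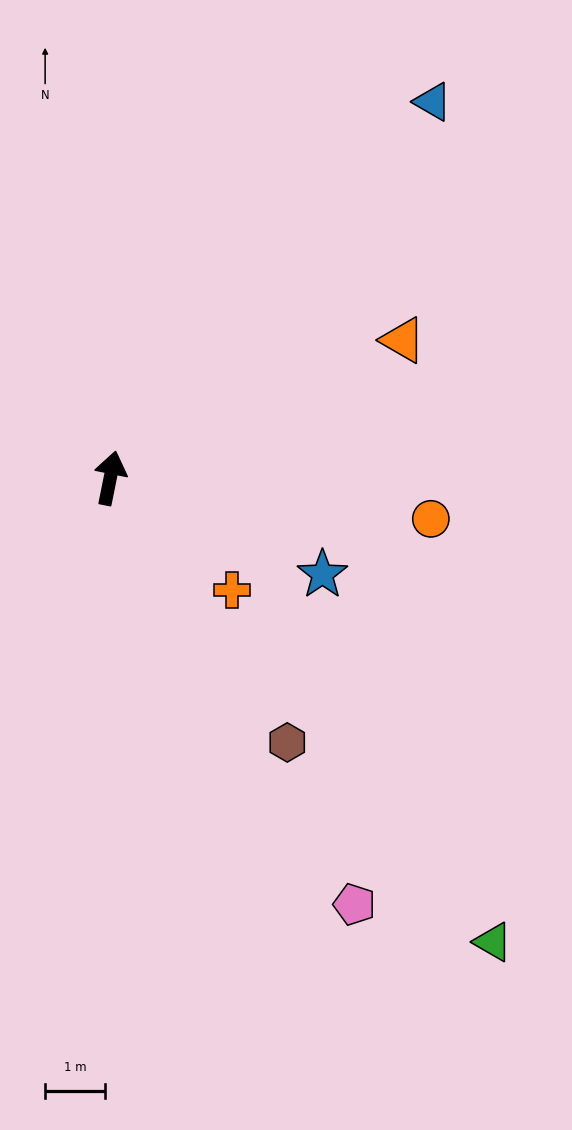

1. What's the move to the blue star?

turn right 103°, forward 3.9 m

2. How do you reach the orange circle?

turn right 86°, forward 5.4 m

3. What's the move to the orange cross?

turn right 121°, forward 2.8 m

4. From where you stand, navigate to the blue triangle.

turn right 29°, forward 8.3 m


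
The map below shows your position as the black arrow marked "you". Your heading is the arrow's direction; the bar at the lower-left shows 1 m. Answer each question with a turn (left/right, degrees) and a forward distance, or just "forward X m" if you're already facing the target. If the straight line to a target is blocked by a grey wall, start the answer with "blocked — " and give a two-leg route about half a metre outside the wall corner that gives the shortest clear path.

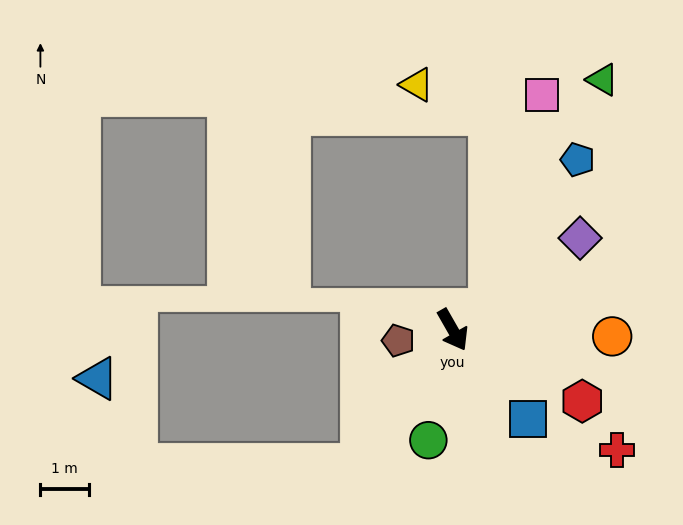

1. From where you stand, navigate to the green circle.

turn right 42°, forward 2.3 m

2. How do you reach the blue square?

turn left 11°, forward 2.4 m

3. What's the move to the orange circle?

turn left 58°, forward 3.3 m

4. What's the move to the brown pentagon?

turn right 109°, forward 1.1 m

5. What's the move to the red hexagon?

turn left 31°, forward 3.0 m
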